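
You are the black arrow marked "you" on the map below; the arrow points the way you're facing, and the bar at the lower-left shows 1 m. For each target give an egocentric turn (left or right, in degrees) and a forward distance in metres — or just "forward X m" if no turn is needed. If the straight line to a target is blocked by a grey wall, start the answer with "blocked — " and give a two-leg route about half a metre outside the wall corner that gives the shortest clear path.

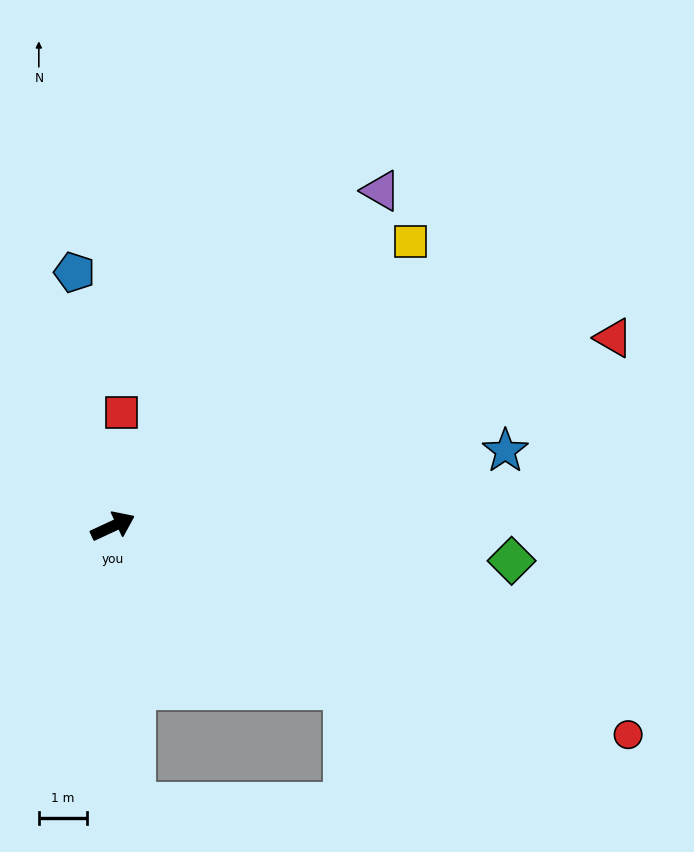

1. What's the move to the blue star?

turn right 14°, forward 8.2 m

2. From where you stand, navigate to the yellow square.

turn left 19°, forward 8.5 m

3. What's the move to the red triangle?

turn right 4°, forward 11.0 m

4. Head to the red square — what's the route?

turn left 61°, forward 2.4 m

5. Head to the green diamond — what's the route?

turn right 30°, forward 8.2 m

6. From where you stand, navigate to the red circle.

turn right 47°, forward 11.5 m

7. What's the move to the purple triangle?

turn left 26°, forward 8.9 m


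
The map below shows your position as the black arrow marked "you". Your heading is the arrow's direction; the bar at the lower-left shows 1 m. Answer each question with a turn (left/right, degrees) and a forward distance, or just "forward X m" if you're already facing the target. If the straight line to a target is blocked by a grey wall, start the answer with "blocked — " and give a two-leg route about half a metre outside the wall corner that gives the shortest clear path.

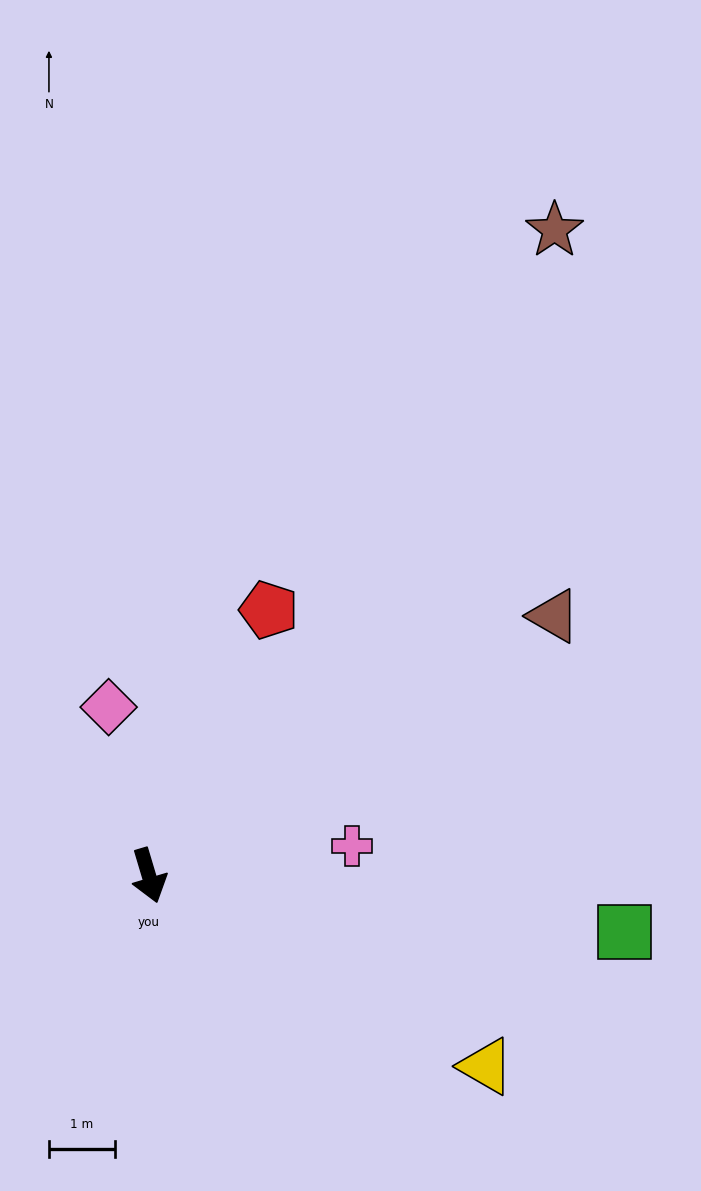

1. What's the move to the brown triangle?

turn left 106°, forward 7.3 m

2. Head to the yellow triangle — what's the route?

turn left 44°, forward 5.9 m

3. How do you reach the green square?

turn left 67°, forward 7.3 m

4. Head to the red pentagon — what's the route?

turn left 139°, forward 4.4 m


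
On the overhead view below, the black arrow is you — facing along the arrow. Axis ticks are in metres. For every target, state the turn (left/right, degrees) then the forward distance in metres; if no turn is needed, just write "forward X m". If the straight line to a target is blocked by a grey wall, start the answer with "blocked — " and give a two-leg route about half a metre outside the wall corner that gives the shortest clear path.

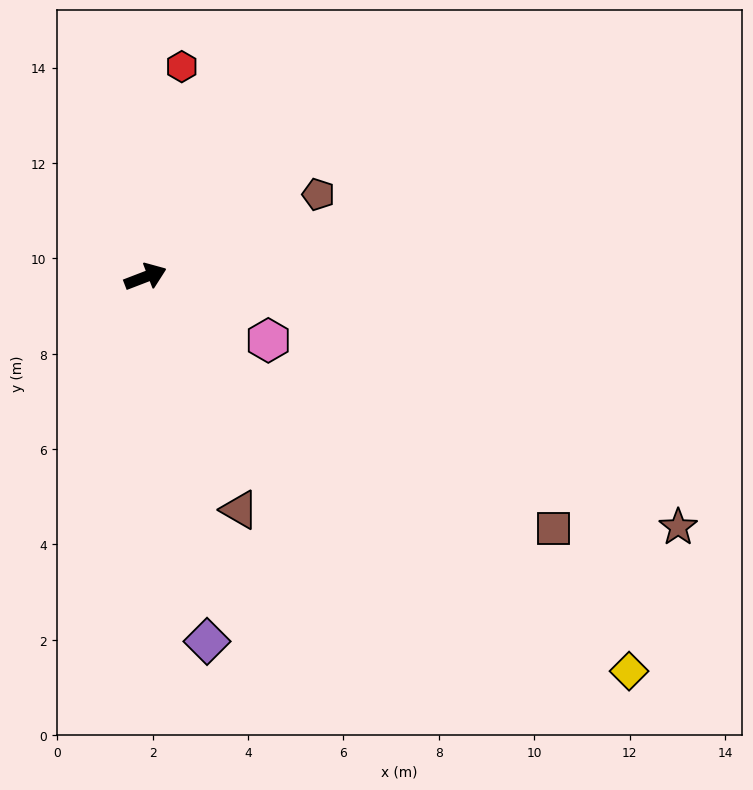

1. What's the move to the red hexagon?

turn left 59°, forward 4.5 m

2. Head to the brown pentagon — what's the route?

turn left 4°, forward 4.0 m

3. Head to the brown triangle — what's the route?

turn right 89°, forward 5.3 m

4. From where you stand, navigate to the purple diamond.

turn right 101°, forward 7.8 m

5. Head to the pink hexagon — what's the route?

turn right 48°, forward 2.9 m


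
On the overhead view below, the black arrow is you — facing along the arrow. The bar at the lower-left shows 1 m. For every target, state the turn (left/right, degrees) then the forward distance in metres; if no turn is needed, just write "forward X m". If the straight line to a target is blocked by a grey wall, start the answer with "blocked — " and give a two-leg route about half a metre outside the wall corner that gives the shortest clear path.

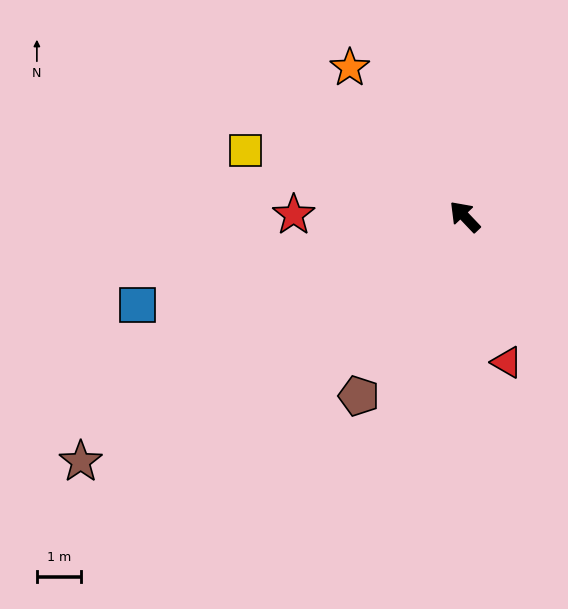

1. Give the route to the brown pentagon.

turn left 106°, forward 4.7 m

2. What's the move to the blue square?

turn left 62°, forward 7.6 m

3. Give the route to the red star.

turn left 46°, forward 3.8 m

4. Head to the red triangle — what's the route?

turn left 153°, forward 3.4 m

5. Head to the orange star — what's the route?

turn right 6°, forward 4.2 m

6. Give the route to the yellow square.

turn left 30°, forward 5.1 m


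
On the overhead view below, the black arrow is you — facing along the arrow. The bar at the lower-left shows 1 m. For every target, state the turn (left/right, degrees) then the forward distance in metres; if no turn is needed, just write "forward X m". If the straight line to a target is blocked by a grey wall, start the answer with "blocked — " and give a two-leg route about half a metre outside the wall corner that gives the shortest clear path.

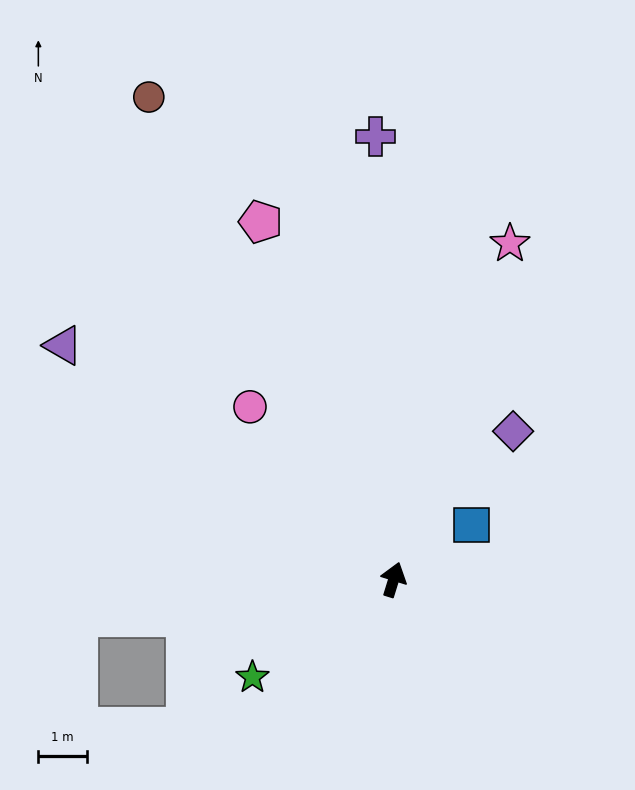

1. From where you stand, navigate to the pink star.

forward 7.4 m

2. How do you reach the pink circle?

turn left 57°, forward 4.6 m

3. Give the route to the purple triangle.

turn left 72°, forward 8.4 m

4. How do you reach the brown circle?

turn left 44°, forward 11.2 m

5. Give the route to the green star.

turn left 142°, forward 3.6 m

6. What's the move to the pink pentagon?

turn left 38°, forward 7.9 m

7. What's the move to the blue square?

turn right 38°, forward 2.0 m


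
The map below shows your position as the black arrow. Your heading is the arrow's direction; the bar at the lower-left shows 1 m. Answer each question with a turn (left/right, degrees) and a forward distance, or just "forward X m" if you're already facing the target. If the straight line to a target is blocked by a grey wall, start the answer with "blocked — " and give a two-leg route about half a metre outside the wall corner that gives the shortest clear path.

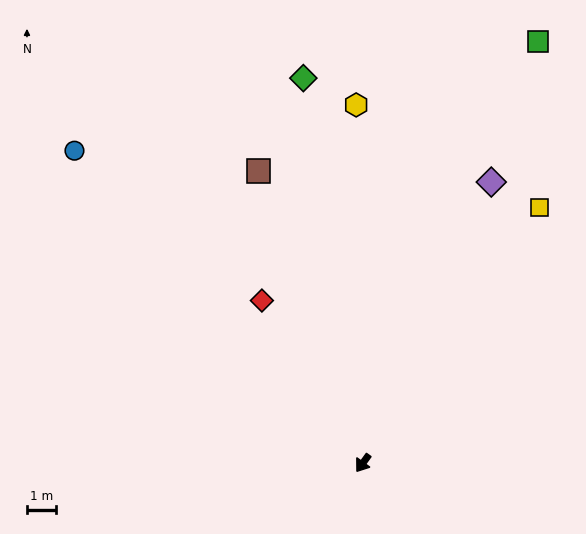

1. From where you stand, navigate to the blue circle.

turn right 101°, forward 14.7 m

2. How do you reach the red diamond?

turn right 112°, forward 6.6 m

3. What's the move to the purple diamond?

turn right 169°, forward 10.7 m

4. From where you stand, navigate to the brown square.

turn right 125°, forward 10.7 m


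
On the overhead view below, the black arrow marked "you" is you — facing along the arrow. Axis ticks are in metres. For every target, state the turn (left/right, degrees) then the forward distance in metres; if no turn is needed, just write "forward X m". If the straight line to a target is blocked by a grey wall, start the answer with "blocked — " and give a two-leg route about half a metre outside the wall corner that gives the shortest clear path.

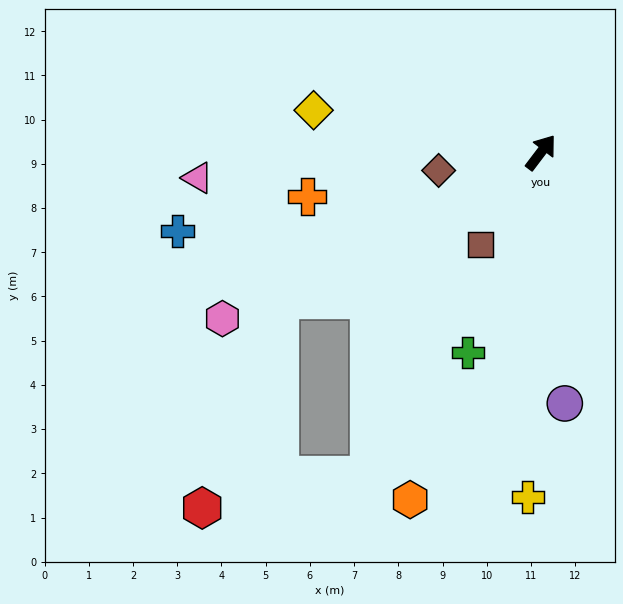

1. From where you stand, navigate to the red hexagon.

blocked — turn left 157°, forward 6.8 m, then turn left 40°, forward 5.0 m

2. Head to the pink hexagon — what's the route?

turn left 155°, forward 8.1 m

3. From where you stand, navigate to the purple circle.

turn right 137°, forward 5.7 m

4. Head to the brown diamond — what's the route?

turn left 137°, forward 2.3 m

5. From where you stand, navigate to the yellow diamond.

turn left 117°, forward 5.2 m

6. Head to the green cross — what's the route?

turn right 163°, forward 4.8 m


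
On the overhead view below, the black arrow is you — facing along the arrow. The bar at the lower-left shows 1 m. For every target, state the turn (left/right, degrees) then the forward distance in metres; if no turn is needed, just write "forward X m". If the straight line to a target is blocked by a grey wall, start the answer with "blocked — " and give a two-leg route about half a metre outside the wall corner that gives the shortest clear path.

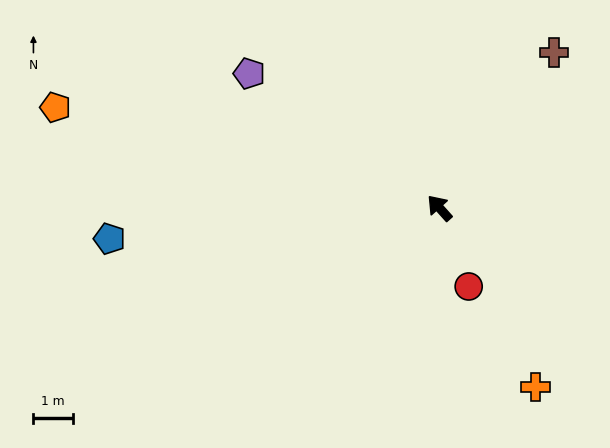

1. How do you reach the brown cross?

turn right 78°, forward 4.9 m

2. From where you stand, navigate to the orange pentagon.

turn left 34°, forward 10.1 m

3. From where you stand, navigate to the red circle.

turn left 159°, forward 2.1 m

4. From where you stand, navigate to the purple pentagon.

turn left 13°, forward 5.9 m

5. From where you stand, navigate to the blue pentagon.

turn left 54°, forward 8.4 m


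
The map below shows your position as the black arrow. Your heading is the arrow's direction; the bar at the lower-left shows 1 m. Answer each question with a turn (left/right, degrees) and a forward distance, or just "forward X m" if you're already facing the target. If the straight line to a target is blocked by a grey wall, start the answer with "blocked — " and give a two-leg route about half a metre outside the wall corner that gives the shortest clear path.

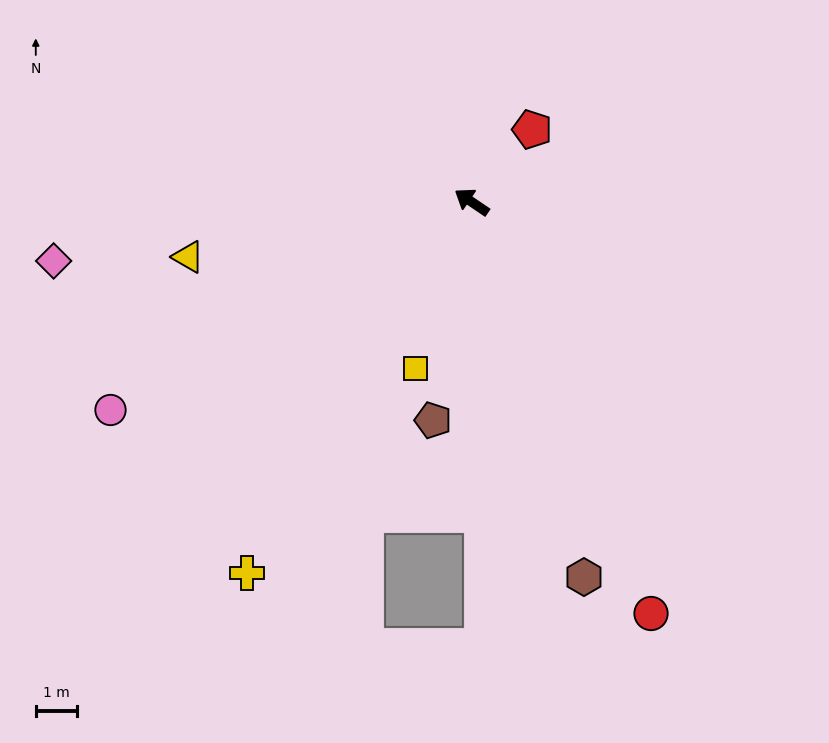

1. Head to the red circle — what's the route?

turn left 148°, forward 10.9 m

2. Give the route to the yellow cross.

turn left 93°, forward 10.6 m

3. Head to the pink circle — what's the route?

turn left 64°, forward 10.1 m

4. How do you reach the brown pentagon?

turn left 114°, forward 5.4 m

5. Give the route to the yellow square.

turn left 105°, forward 4.3 m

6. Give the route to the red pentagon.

turn right 96°, forward 2.3 m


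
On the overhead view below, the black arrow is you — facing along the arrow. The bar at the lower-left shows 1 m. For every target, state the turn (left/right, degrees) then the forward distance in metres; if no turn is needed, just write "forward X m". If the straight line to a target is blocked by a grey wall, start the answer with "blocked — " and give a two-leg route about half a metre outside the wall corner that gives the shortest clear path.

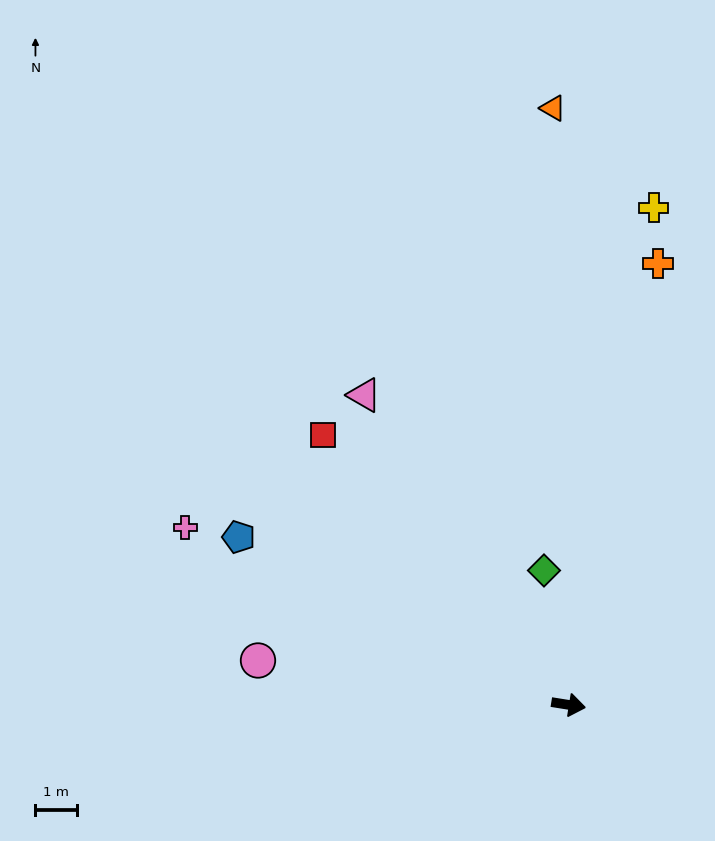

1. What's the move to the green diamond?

turn left 109°, forward 3.3 m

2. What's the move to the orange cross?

turn left 88°, forward 11.0 m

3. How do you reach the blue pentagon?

turn left 162°, forward 9.0 m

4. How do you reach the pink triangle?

turn left 132°, forward 9.0 m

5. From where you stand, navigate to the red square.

turn left 141°, forward 8.9 m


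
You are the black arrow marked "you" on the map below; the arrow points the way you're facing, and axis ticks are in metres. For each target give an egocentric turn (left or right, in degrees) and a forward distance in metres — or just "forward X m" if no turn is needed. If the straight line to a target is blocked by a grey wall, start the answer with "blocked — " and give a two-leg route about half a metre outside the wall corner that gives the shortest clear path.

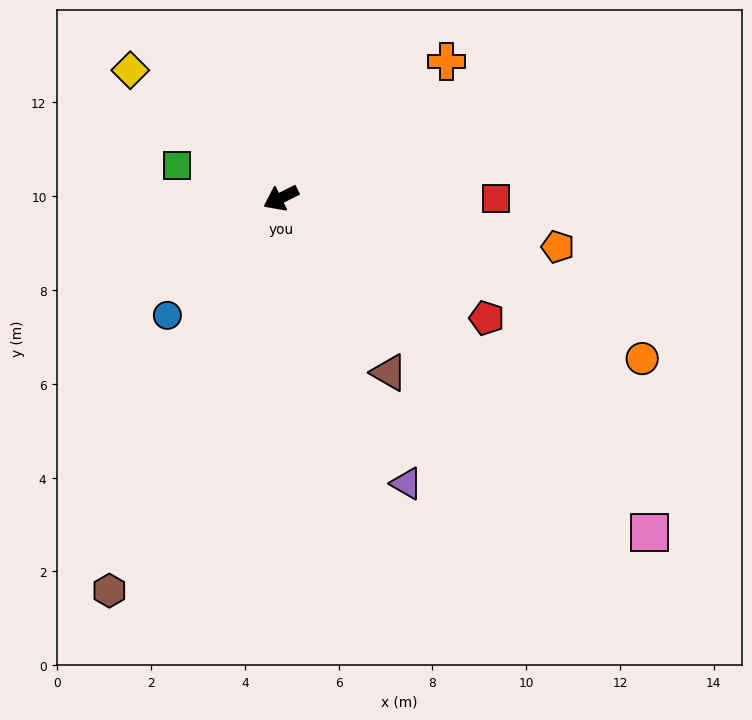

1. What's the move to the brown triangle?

turn left 95°, forward 4.4 m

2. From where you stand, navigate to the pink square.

turn left 111°, forward 10.6 m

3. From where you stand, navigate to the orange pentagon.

turn left 143°, forward 6.0 m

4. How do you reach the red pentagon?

turn left 123°, forward 5.1 m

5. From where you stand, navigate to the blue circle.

turn left 19°, forward 3.5 m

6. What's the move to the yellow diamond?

turn right 67°, forward 4.2 m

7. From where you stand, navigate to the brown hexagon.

turn left 40°, forward 9.1 m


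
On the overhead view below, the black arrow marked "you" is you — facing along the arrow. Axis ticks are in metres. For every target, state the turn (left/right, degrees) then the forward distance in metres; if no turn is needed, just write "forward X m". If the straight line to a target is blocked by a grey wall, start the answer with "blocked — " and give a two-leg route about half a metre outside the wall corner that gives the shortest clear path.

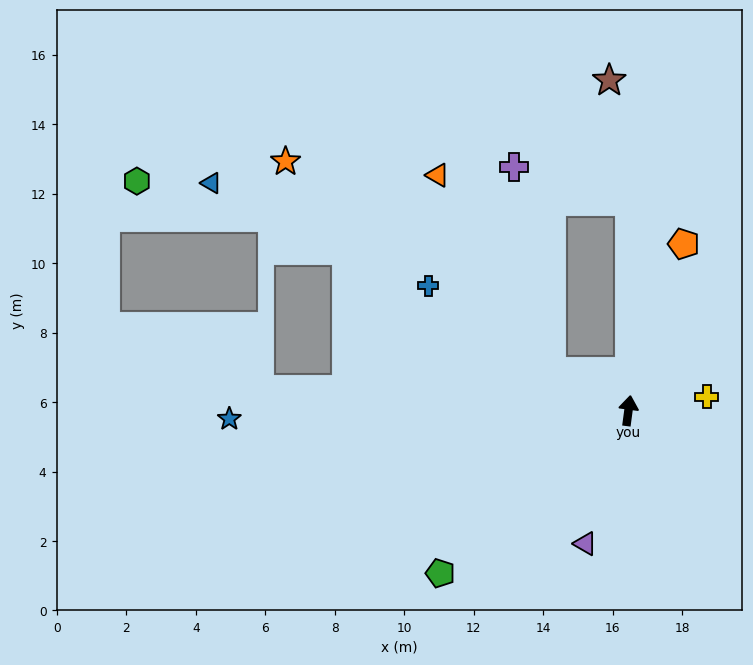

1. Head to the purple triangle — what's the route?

turn left 170°, forward 4.0 m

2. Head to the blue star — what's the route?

turn left 99°, forward 11.5 m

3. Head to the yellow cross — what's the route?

turn right 72°, forward 2.3 m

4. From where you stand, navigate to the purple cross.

blocked — turn left 70°, forward 2.5 m, then turn right 52°, forward 6.0 m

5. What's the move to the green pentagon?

turn left 138°, forward 7.2 m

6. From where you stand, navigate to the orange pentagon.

turn right 11°, forward 5.1 m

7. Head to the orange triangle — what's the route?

blocked — turn left 70°, forward 2.5 m, then turn right 32°, forward 6.5 m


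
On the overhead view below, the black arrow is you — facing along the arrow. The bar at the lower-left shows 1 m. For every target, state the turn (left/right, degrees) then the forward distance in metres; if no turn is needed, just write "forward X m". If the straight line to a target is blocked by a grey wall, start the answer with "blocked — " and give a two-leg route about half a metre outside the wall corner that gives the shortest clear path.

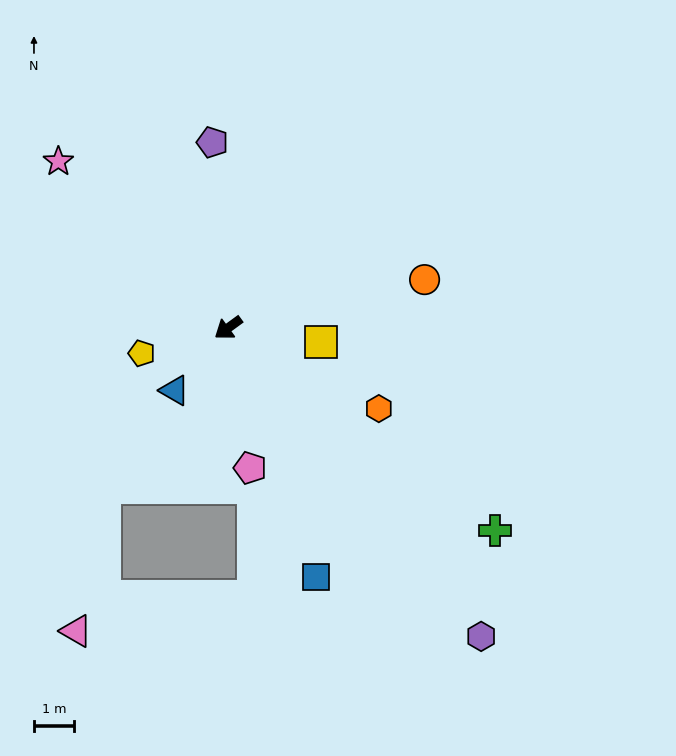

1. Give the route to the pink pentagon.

turn left 63°, forward 3.6 m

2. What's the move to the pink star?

turn right 80°, forward 6.0 m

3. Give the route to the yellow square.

turn left 135°, forward 2.4 m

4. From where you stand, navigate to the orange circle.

turn left 158°, forward 5.1 m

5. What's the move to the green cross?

turn left 107°, forward 8.5 m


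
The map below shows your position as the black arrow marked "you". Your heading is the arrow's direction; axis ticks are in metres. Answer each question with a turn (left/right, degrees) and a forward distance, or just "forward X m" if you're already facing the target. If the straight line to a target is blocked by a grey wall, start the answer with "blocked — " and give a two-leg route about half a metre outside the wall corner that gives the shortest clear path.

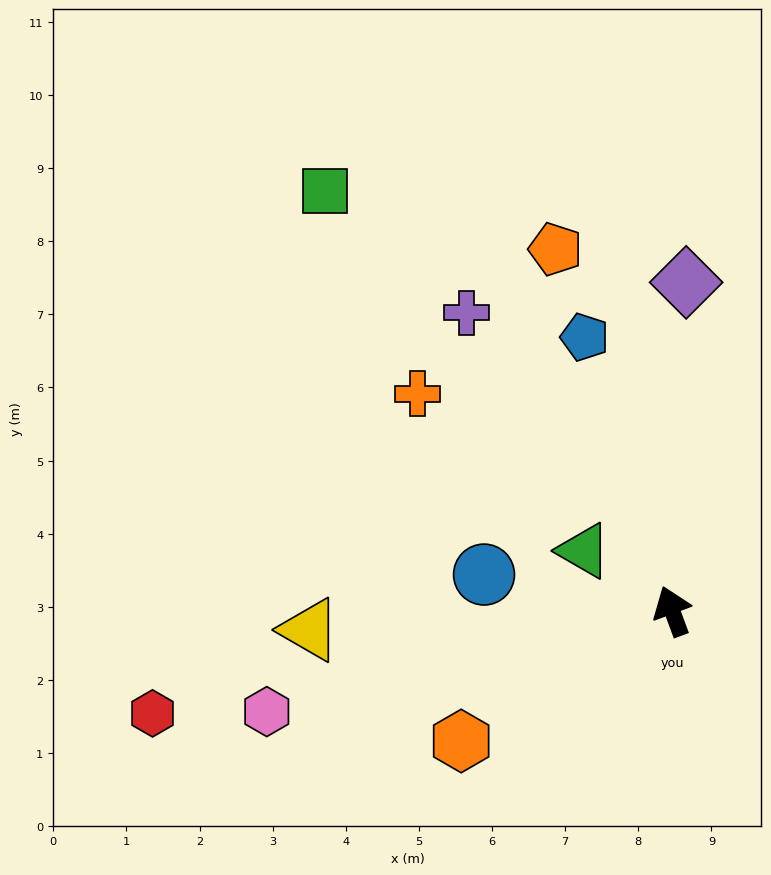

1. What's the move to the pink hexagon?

turn left 84°, forward 5.7 m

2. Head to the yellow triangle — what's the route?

turn left 73°, forward 5.0 m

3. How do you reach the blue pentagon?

turn right 3°, forward 3.9 m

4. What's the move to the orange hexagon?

turn left 101°, forward 3.4 m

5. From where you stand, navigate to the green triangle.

turn left 35°, forward 1.5 m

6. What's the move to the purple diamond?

turn right 23°, forward 4.5 m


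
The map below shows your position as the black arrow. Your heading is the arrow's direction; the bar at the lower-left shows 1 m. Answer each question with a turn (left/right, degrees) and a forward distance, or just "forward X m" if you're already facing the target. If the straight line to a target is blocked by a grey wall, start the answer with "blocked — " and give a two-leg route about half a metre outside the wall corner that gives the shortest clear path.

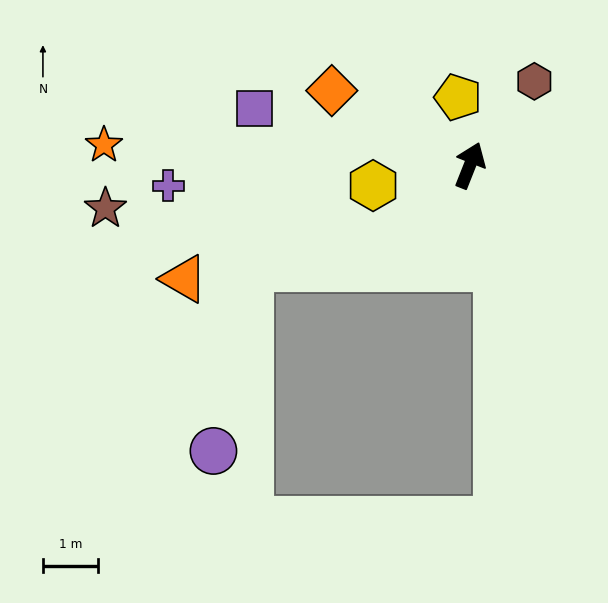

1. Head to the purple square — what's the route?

turn left 97°, forward 4.0 m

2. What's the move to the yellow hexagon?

turn left 123°, forward 1.8 m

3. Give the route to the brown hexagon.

turn right 16°, forward 1.9 m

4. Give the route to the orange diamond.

turn left 83°, forward 2.8 m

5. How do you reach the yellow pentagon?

turn left 32°, forward 1.2 m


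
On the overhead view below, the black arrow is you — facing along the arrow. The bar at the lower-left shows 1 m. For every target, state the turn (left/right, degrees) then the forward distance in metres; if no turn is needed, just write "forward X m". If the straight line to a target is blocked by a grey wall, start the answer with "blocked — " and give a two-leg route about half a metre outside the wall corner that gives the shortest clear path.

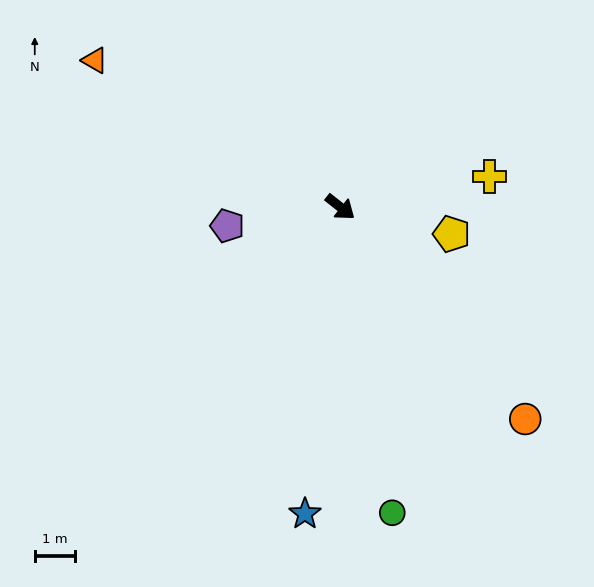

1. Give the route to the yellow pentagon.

turn left 25°, forward 2.8 m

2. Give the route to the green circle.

turn right 42°, forward 7.7 m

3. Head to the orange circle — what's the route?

turn right 11°, forward 7.0 m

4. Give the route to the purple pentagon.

turn right 132°, forward 2.8 m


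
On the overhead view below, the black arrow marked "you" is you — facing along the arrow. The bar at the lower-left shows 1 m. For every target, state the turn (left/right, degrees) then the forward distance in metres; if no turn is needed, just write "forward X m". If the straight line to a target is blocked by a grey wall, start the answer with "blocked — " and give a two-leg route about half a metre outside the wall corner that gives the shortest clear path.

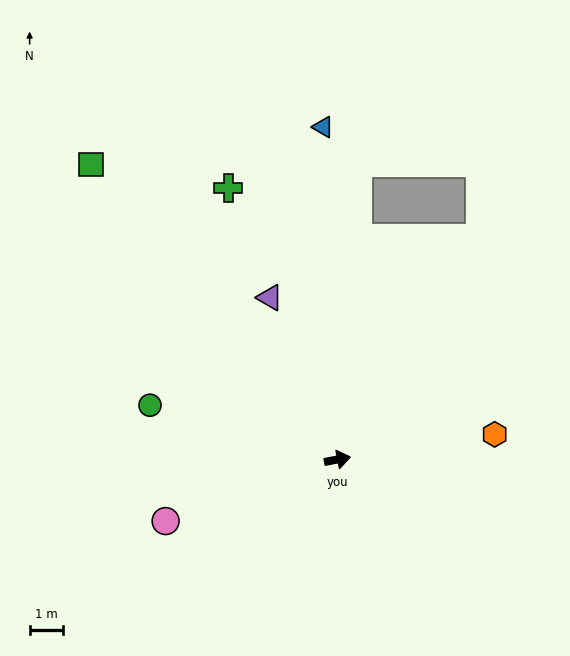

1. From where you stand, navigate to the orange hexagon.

forward 4.7 m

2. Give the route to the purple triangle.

turn left 102°, forward 5.2 m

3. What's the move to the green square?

turn left 119°, forward 11.4 m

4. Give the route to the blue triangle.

turn left 81°, forward 9.9 m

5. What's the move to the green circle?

turn left 153°, forward 5.8 m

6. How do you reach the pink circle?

turn right 171°, forward 5.4 m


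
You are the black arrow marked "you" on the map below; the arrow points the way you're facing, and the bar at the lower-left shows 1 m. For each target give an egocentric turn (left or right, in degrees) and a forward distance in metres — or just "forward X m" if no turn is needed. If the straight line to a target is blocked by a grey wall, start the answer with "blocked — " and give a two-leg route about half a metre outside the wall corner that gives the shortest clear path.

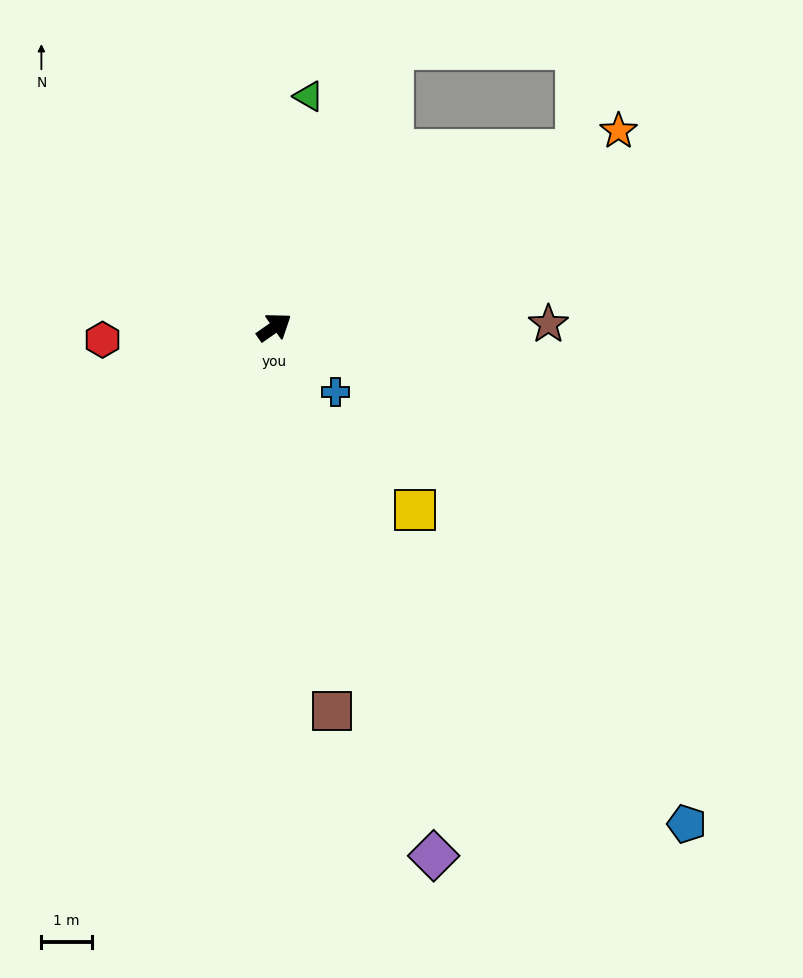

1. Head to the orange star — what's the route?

turn right 5°, forward 7.8 m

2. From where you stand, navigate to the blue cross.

turn right 82°, forward 1.8 m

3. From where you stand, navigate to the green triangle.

turn left 47°, forward 4.6 m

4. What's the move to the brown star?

turn right 34°, forward 5.4 m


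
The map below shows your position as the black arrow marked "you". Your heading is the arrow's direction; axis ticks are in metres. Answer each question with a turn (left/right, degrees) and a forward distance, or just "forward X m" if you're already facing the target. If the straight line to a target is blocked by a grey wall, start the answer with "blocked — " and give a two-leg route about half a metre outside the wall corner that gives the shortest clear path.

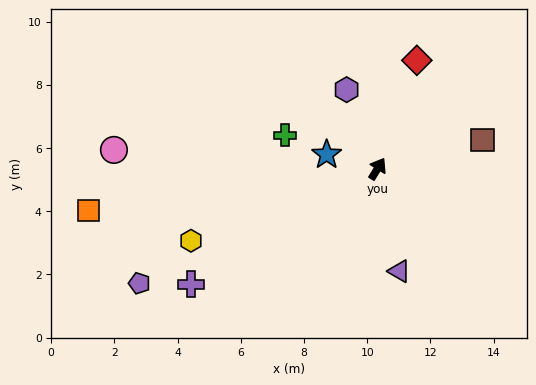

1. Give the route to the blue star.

turn left 106°, forward 1.7 m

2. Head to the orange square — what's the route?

turn left 130°, forward 9.2 m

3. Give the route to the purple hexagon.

turn left 53°, forward 2.7 m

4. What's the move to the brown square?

turn right 43°, forward 3.4 m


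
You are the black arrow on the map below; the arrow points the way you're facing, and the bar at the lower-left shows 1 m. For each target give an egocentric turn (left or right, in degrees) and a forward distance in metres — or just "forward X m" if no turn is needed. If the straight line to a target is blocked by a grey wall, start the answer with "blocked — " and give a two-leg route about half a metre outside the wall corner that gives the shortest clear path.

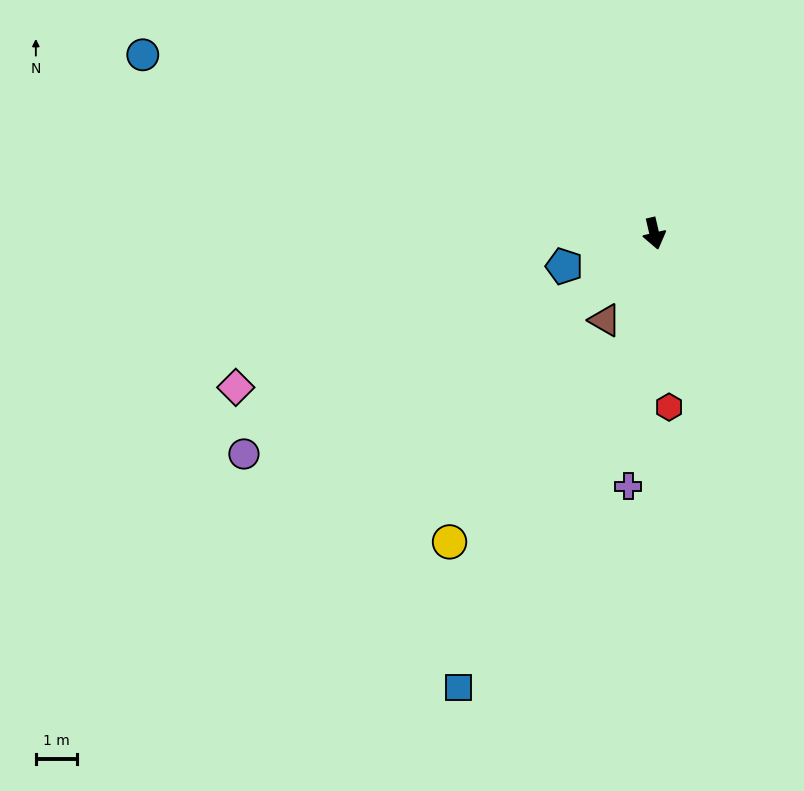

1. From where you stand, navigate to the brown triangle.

turn right 43°, forward 2.4 m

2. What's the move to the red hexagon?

turn right 8°, forward 4.2 m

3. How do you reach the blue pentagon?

turn right 83°, forward 2.3 m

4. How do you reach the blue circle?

turn right 122°, forward 13.2 m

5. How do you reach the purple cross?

turn right 19°, forward 6.2 m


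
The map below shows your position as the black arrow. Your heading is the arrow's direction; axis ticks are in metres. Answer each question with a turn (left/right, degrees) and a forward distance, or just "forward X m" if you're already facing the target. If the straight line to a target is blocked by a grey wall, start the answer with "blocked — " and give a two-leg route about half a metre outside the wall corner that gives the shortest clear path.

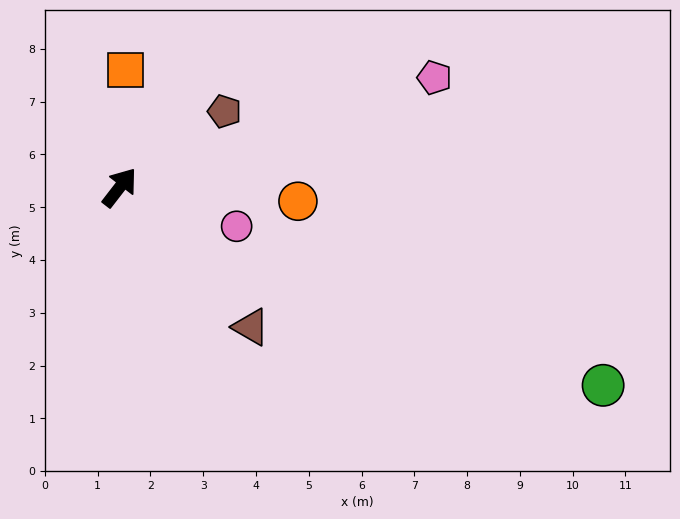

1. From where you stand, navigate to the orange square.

turn left 35°, forward 2.2 m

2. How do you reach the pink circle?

turn right 71°, forward 2.3 m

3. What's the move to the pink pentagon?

turn right 33°, forward 6.3 m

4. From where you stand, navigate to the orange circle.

turn right 57°, forward 3.4 m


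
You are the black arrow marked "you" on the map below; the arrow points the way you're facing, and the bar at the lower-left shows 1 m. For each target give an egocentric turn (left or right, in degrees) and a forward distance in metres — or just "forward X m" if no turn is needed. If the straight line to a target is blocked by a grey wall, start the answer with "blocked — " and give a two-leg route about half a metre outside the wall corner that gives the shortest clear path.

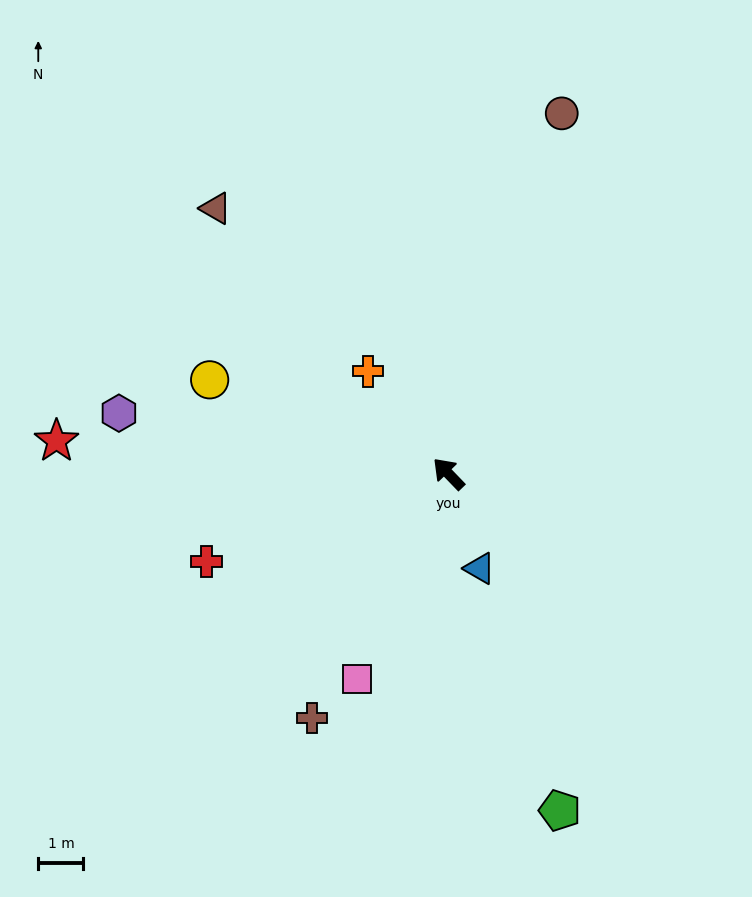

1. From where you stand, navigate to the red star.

turn left 41°, forward 8.7 m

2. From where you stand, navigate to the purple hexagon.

turn left 36°, forward 7.4 m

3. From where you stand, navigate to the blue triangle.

turn left 154°, forward 2.2 m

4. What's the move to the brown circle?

turn right 61°, forward 8.4 m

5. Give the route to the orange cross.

turn right 6°, forward 2.9 m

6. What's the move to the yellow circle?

turn left 25°, forward 5.7 m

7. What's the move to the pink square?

turn left 112°, forward 5.0 m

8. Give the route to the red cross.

turn left 66°, forward 5.7 m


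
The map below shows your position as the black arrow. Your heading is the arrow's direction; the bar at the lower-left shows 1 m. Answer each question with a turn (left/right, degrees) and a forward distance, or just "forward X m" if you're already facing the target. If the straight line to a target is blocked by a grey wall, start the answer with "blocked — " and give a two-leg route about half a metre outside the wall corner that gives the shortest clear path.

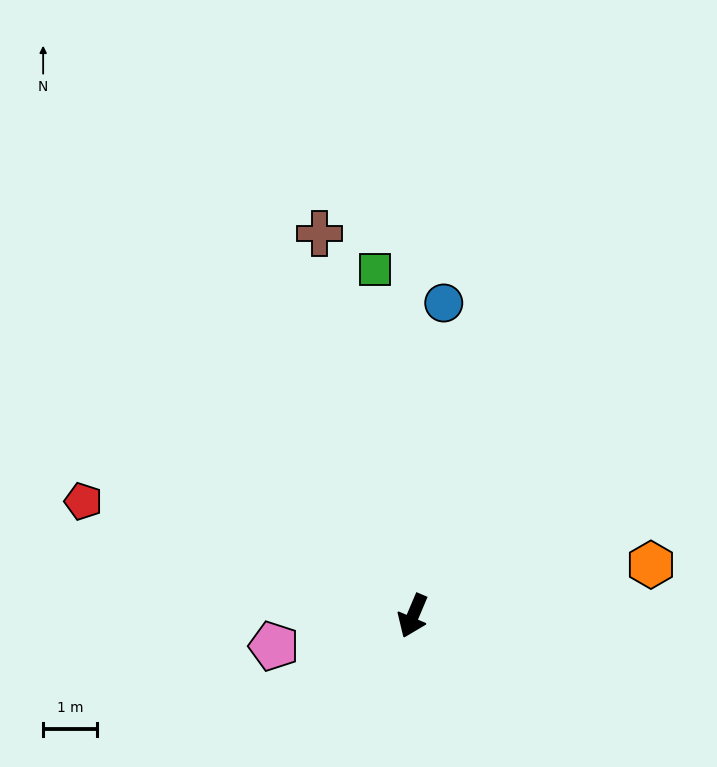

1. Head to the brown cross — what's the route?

turn right 143°, forward 7.4 m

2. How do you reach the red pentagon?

turn right 86°, forward 6.5 m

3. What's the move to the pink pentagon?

turn right 55°, forward 2.7 m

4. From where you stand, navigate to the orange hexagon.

turn left 125°, forward 4.5 m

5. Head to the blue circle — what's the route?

turn right 163°, forward 5.9 m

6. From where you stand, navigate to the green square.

turn right 151°, forward 6.5 m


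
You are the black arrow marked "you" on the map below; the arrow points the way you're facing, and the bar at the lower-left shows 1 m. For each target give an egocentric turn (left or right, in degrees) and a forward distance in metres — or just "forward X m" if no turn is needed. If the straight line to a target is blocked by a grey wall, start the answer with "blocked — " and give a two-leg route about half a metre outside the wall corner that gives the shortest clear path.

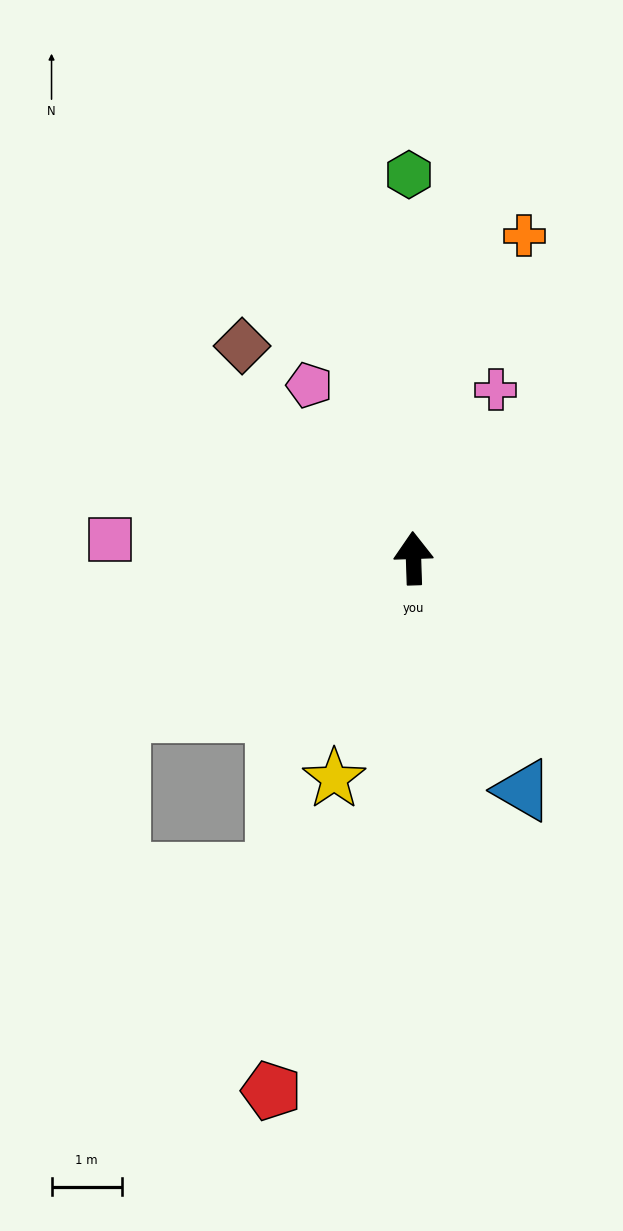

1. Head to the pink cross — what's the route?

turn right 28°, forward 2.7 m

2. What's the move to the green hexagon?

forward 5.4 m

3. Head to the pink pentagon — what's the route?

turn left 29°, forward 2.9 m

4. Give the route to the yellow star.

turn left 158°, forward 3.3 m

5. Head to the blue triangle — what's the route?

turn right 157°, forward 3.6 m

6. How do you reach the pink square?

turn left 85°, forward 4.3 m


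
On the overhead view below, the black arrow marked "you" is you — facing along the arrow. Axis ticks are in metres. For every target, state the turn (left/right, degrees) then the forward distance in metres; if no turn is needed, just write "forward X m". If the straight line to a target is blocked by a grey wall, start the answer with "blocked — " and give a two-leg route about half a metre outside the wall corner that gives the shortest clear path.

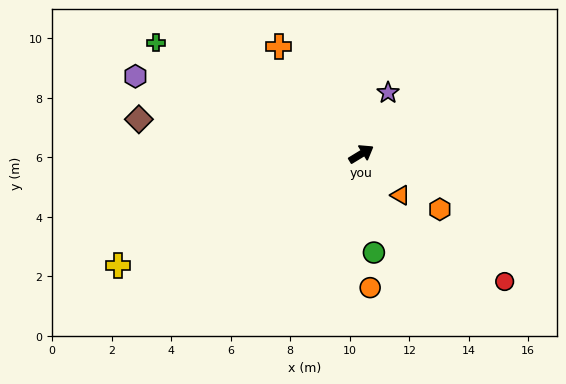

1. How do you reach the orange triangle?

turn right 78°, forward 1.9 m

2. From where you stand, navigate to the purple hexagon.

turn left 130°, forward 8.0 m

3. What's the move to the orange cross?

turn left 96°, forward 4.6 m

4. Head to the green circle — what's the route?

turn right 114°, forward 3.3 m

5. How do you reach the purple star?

turn left 35°, forward 2.2 m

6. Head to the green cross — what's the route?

turn left 120°, forward 7.9 m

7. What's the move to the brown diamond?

turn left 140°, forward 7.6 m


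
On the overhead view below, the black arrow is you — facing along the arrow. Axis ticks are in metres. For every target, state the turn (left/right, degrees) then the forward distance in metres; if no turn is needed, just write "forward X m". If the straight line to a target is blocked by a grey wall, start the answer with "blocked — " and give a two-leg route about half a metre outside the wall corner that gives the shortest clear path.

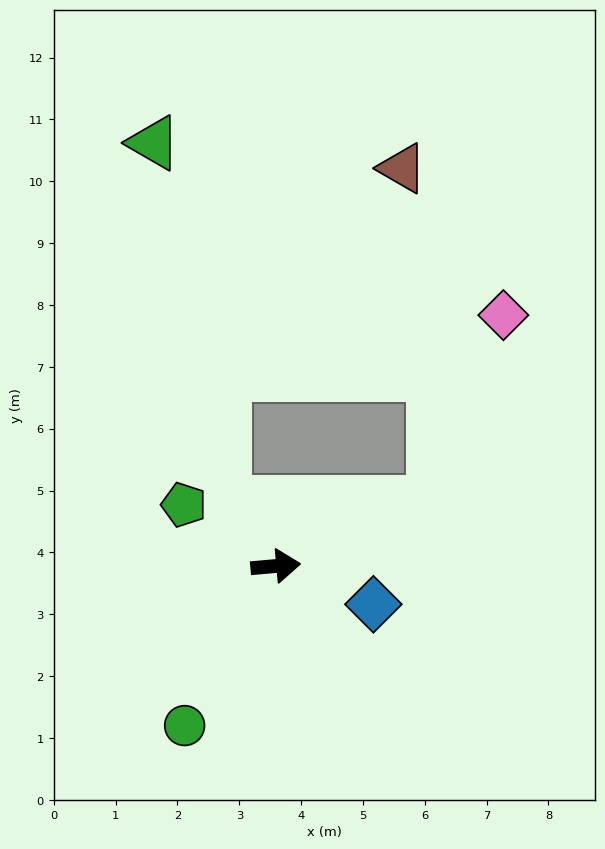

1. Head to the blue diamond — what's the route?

turn right 26°, forward 1.7 m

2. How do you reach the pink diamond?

blocked — turn left 17°, forward 2.7 m, then turn left 47°, forward 3.2 m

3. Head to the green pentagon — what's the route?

turn left 141°, forward 1.8 m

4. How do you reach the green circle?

turn right 125°, forward 3.0 m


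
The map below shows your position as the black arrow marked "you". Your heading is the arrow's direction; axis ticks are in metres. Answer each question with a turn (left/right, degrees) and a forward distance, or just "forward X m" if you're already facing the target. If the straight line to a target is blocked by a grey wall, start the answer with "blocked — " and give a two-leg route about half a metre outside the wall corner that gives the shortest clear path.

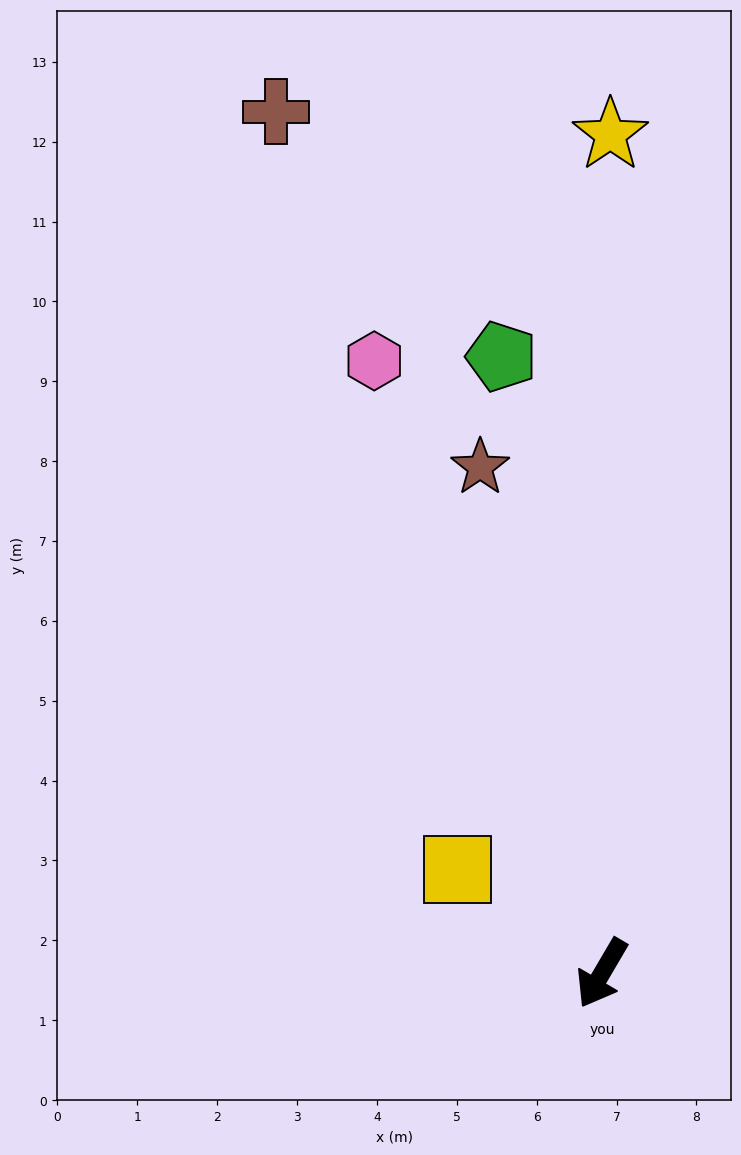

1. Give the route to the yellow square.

turn right 95°, forward 2.2 m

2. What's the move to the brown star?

turn right 136°, forward 6.5 m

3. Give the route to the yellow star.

turn right 150°, forward 10.5 m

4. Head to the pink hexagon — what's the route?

turn right 129°, forward 8.2 m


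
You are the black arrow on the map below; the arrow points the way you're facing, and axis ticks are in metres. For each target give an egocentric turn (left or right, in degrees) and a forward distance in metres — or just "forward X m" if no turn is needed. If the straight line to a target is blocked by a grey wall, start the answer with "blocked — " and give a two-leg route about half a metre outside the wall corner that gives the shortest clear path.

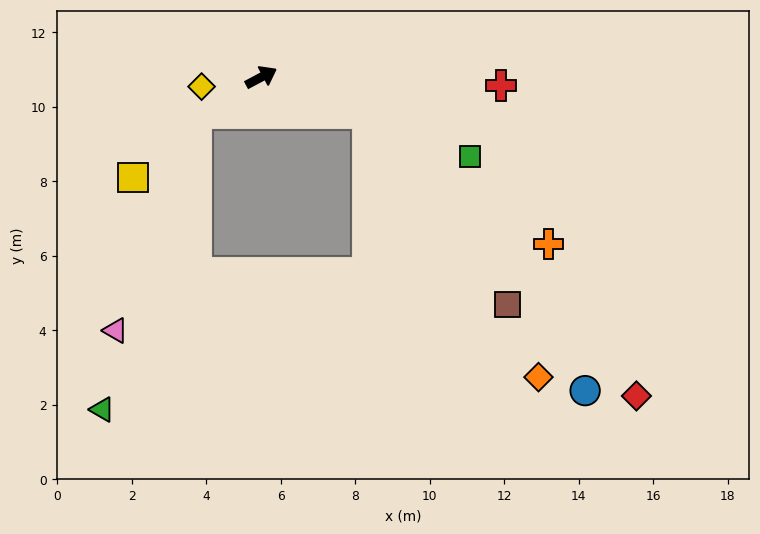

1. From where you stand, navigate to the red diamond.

blocked — turn right 47°, forward 3.0 m, then turn right 28°, forward 10.5 m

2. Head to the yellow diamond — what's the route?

turn left 161°, forward 1.6 m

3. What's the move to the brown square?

blocked — turn right 47°, forward 3.0 m, then turn right 35°, forward 6.4 m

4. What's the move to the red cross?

turn right 30°, forward 6.4 m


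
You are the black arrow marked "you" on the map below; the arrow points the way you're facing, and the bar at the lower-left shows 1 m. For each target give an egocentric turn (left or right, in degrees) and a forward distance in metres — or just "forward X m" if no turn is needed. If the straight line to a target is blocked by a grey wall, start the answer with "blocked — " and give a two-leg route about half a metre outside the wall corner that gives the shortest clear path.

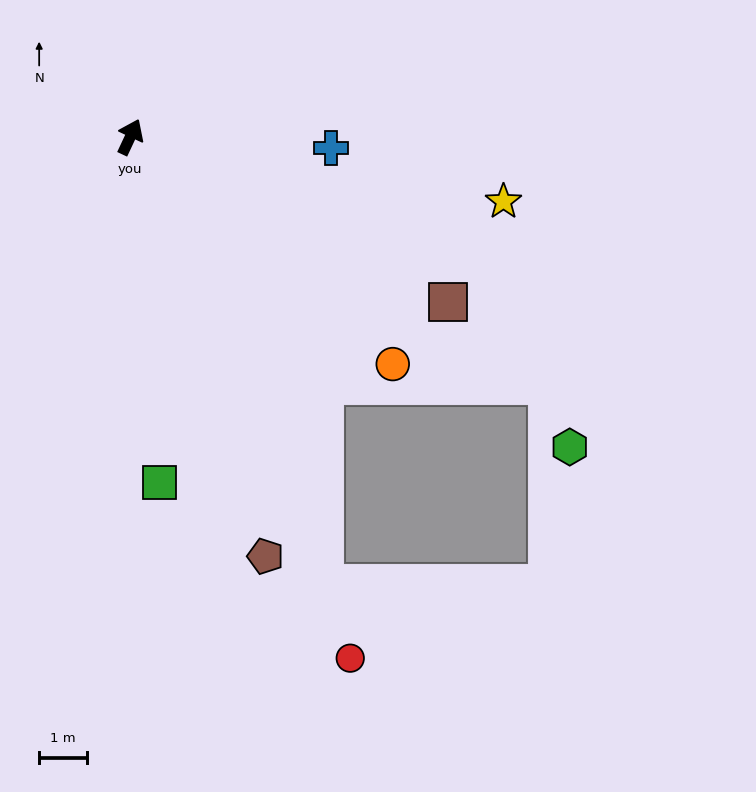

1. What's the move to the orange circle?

turn right 106°, forward 7.3 m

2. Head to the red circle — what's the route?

turn right 132°, forward 11.9 m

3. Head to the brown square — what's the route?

turn right 92°, forward 7.5 m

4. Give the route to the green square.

turn right 150°, forward 7.3 m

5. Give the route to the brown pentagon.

turn right 137°, forward 9.3 m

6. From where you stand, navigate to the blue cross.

turn right 68°, forward 4.2 m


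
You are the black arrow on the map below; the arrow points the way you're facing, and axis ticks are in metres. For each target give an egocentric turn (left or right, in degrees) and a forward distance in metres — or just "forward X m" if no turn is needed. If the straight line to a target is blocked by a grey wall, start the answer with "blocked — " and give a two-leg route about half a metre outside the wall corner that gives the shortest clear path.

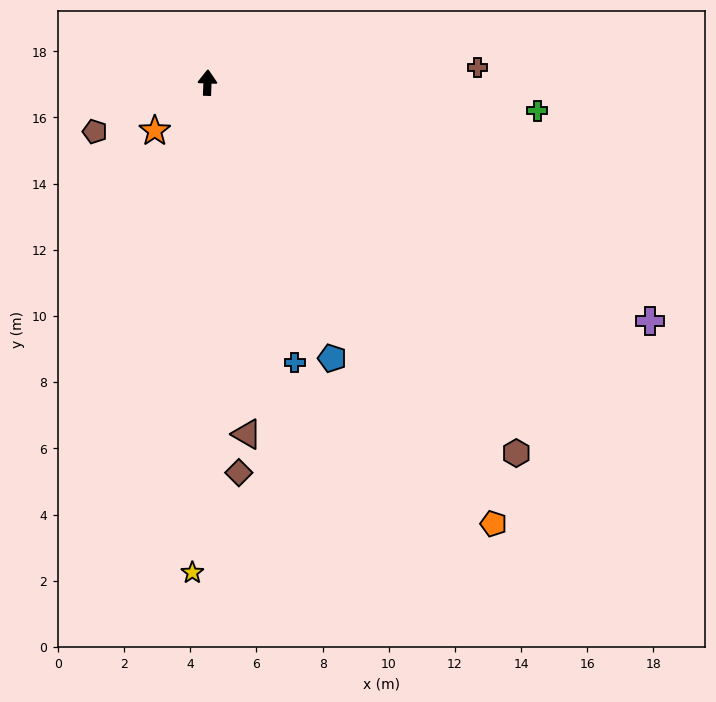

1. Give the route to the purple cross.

turn right 116°, forward 15.2 m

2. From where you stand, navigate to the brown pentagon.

turn left 116°, forward 3.7 m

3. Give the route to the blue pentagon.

turn right 154°, forward 9.1 m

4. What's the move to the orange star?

turn left 134°, forward 2.2 m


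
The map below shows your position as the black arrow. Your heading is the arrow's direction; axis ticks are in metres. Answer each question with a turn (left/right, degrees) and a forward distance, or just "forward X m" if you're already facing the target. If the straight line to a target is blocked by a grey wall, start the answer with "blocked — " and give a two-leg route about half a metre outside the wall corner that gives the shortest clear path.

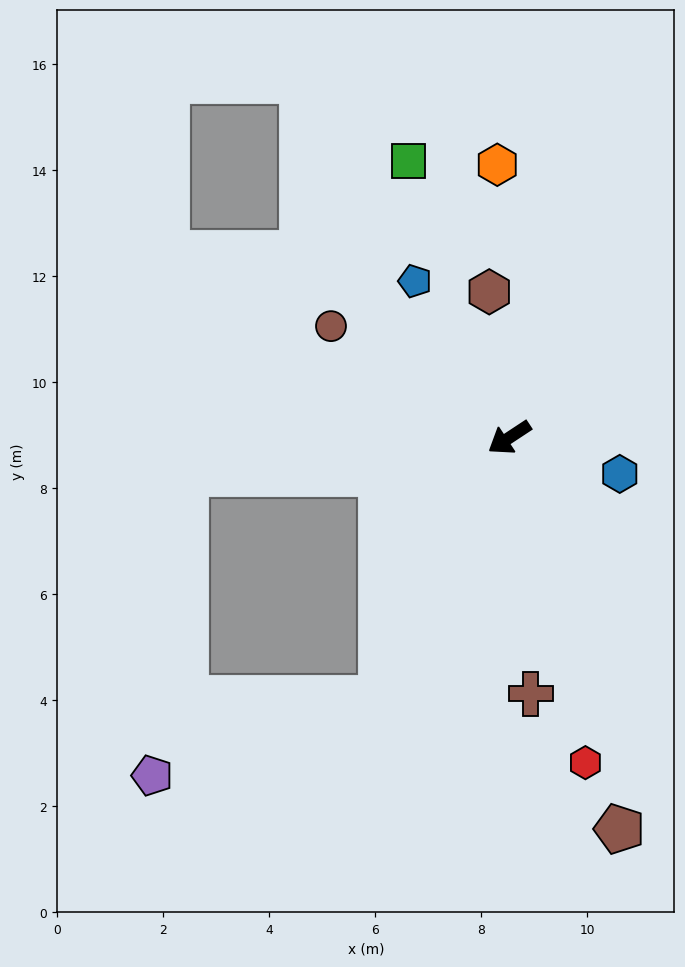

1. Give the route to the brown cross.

turn left 61°, forward 4.8 m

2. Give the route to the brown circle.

turn right 65°, forward 4.0 m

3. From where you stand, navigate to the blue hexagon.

turn left 128°, forward 2.2 m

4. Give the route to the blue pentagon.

turn right 92°, forward 3.4 m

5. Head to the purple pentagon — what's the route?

blocked — turn left 30°, forward 5.5 m, then turn right 45°, forward 4.6 m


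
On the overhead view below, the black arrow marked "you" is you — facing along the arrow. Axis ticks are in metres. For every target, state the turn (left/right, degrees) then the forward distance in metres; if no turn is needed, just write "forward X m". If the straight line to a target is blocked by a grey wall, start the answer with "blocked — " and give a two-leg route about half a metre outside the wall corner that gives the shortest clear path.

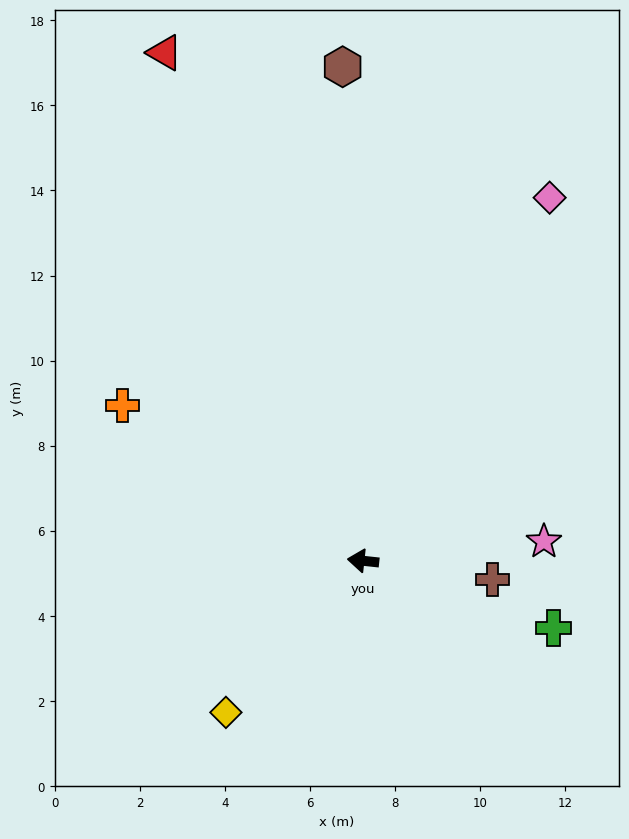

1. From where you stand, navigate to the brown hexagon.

turn right 81°, forward 11.6 m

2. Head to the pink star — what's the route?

turn right 168°, forward 4.3 m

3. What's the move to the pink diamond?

turn right 111°, forward 9.6 m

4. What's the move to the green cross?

turn left 167°, forward 4.7 m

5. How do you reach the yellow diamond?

turn left 54°, forward 4.8 m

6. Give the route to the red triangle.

turn right 63°, forward 12.8 m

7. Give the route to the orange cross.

turn right 27°, forward 6.7 m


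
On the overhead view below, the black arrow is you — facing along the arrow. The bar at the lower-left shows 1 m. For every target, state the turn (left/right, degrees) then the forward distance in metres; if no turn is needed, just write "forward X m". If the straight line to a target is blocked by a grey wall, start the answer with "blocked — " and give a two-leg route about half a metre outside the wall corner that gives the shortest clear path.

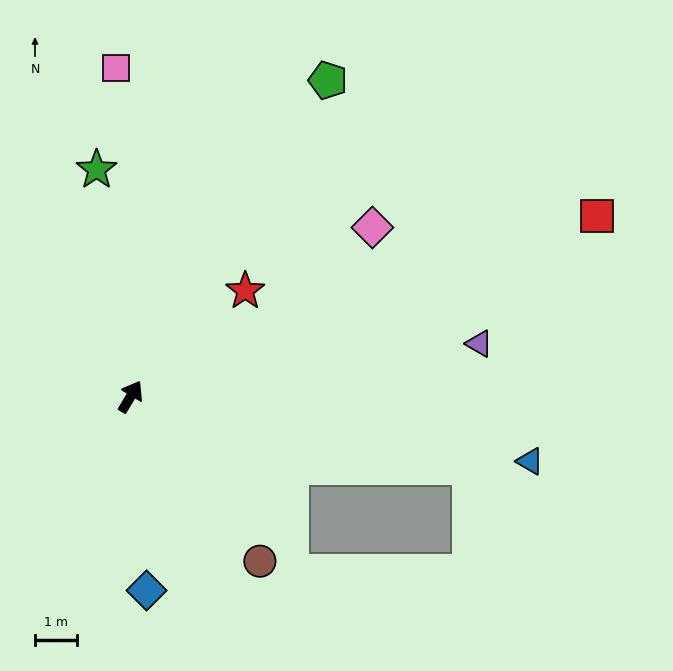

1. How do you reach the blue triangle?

turn right 68°, forward 9.7 m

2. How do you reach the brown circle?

turn right 111°, forward 5.0 m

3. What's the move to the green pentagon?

forward 8.9 m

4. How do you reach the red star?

turn right 17°, forward 3.7 m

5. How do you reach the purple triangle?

turn right 51°, forward 8.5 m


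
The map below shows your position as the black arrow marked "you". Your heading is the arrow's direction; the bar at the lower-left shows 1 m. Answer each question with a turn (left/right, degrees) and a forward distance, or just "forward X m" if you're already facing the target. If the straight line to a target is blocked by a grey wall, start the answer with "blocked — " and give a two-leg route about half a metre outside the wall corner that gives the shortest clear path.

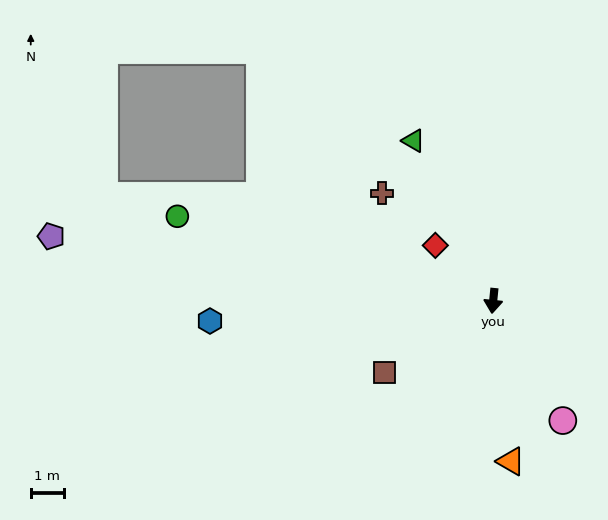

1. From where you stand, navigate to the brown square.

turn right 51°, forward 3.9 m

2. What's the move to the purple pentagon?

turn right 93°, forward 13.4 m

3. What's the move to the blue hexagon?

turn right 80°, forward 8.5 m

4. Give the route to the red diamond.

turn right 128°, forward 2.4 m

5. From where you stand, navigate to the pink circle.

turn left 36°, forward 4.2 m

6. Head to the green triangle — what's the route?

turn right 148°, forward 5.4 m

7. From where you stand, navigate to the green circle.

turn right 99°, forward 9.8 m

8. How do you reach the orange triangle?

turn left 12°, forward 4.9 m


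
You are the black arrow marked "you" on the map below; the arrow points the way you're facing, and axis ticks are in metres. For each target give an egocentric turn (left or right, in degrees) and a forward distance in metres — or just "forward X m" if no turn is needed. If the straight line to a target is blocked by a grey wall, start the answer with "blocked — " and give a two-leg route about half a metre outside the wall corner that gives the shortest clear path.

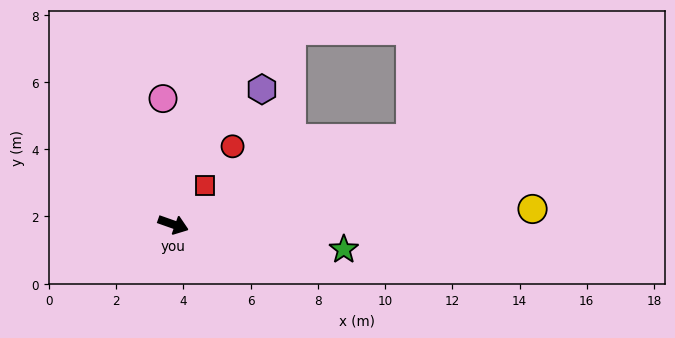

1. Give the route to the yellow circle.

turn left 22°, forward 10.7 m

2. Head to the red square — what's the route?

turn left 70°, forward 1.5 m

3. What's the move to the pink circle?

turn left 114°, forward 3.8 m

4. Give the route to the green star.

turn left 11°, forward 5.1 m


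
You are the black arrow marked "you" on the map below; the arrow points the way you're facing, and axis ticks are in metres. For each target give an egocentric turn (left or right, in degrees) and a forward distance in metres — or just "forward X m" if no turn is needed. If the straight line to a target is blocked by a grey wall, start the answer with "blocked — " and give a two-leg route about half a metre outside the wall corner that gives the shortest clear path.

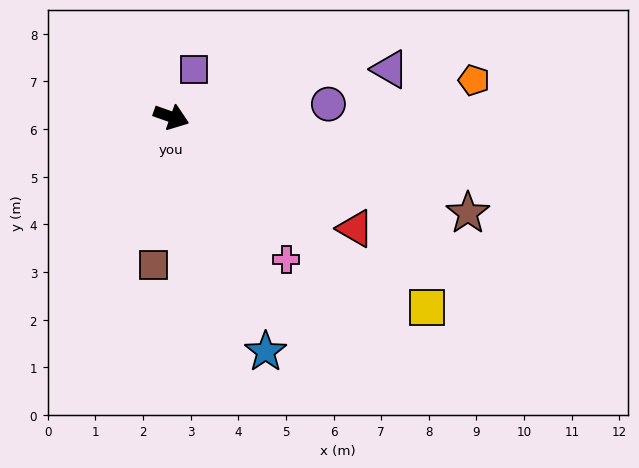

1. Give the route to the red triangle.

turn right 12°, forward 4.5 m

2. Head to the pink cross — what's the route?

turn right 32°, forward 3.8 m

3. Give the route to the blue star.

turn right 49°, forward 5.3 m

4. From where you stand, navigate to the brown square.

turn right 77°, forward 3.1 m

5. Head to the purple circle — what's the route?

turn left 24°, forward 3.3 m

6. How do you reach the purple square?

turn left 84°, forward 1.1 m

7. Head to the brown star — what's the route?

forward 6.5 m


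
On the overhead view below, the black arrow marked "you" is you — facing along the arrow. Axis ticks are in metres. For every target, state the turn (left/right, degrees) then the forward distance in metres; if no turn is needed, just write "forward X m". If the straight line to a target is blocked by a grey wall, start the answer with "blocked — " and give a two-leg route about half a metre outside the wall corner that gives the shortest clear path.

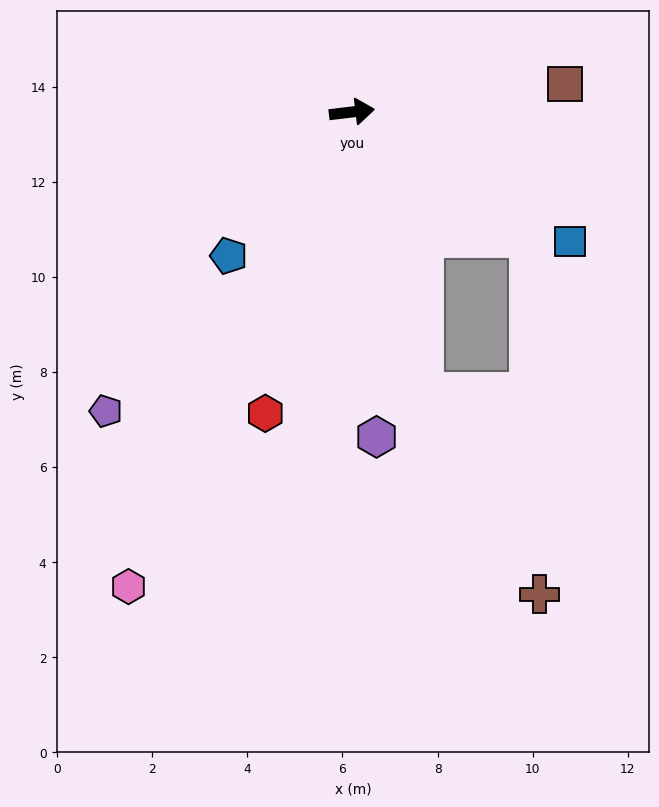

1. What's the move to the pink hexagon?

turn right 122°, forward 11.0 m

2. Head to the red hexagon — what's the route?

turn right 113°, forward 6.6 m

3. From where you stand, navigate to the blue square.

turn right 38°, forward 5.3 m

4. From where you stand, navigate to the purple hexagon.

turn right 92°, forward 6.9 m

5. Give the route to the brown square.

forward 4.5 m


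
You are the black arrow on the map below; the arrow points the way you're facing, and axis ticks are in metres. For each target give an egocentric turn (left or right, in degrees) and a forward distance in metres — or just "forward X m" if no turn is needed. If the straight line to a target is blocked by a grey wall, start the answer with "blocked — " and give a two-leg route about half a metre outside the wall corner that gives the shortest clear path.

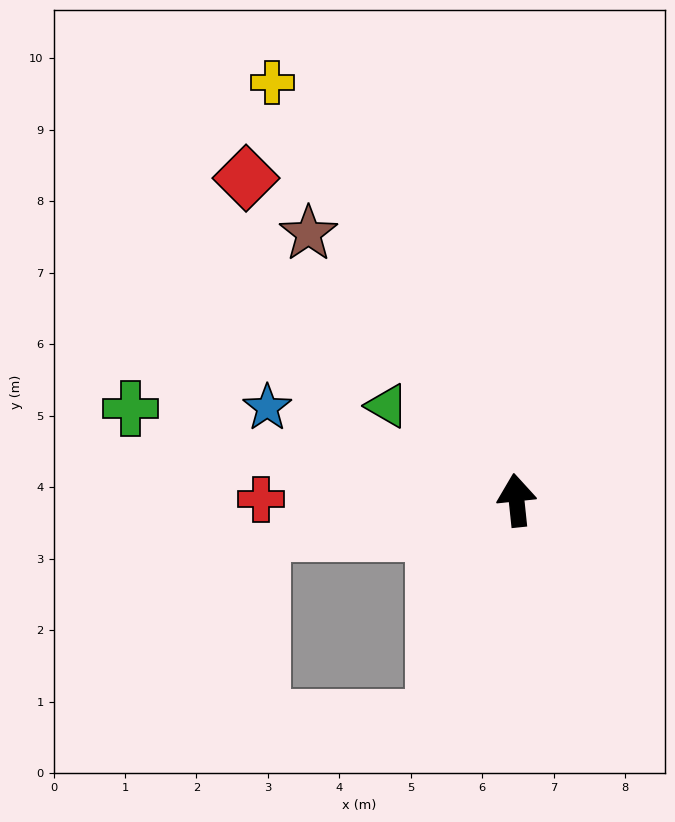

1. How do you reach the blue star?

turn left 64°, forward 3.7 m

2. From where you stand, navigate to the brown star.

turn left 32°, forward 4.7 m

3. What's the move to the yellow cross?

turn left 24°, forward 6.8 m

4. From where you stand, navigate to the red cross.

turn left 84°, forward 3.6 m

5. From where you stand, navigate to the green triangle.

turn left 48°, forward 2.2 m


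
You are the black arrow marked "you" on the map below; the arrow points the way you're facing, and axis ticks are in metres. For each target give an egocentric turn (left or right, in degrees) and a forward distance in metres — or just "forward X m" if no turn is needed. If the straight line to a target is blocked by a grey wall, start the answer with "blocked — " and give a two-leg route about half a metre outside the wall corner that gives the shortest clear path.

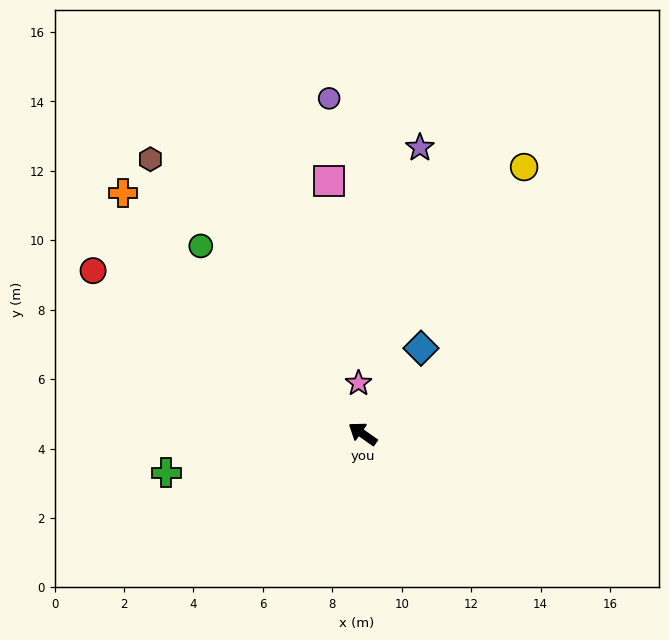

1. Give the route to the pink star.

turn right 50°, forward 1.5 m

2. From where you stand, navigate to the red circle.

turn left 4°, forward 9.1 m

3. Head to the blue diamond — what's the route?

turn right 89°, forward 3.0 m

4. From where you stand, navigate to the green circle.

turn right 14°, forward 7.1 m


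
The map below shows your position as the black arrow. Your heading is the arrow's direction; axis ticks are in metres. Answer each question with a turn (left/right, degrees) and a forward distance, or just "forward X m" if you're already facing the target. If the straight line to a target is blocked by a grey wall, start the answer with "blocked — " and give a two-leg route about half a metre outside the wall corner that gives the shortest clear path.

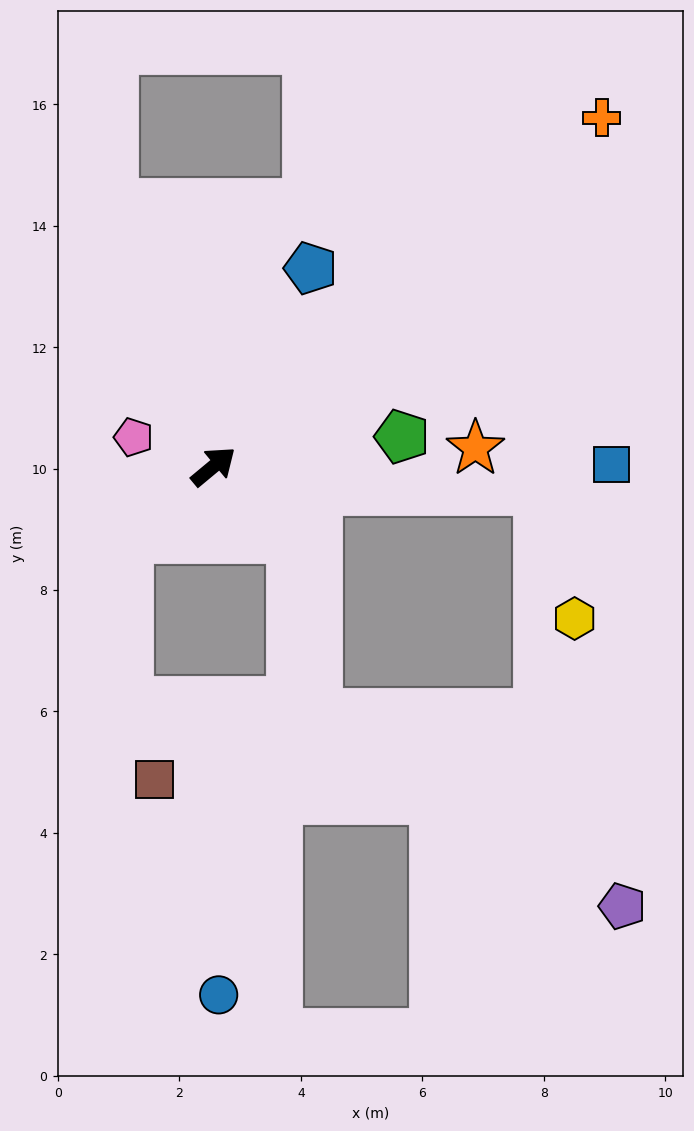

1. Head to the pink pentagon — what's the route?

turn left 120°, forward 1.4 m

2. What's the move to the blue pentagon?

turn left 24°, forward 3.6 m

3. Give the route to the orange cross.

turn left 2°, forward 8.6 m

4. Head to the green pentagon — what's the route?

turn right 31°, forward 3.1 m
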